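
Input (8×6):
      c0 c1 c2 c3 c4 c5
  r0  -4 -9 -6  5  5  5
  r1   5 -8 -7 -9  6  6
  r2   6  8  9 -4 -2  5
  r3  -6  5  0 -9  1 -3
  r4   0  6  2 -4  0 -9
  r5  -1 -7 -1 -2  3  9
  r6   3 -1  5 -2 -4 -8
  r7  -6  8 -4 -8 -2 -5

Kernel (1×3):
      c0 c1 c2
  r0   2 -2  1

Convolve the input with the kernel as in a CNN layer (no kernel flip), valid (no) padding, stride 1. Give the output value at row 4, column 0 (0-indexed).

-10

The receptive field on the input at this output position is [0 6 2]. Elementwise product with the kernel and sum: 0·2 + 6·-2 + 2·1.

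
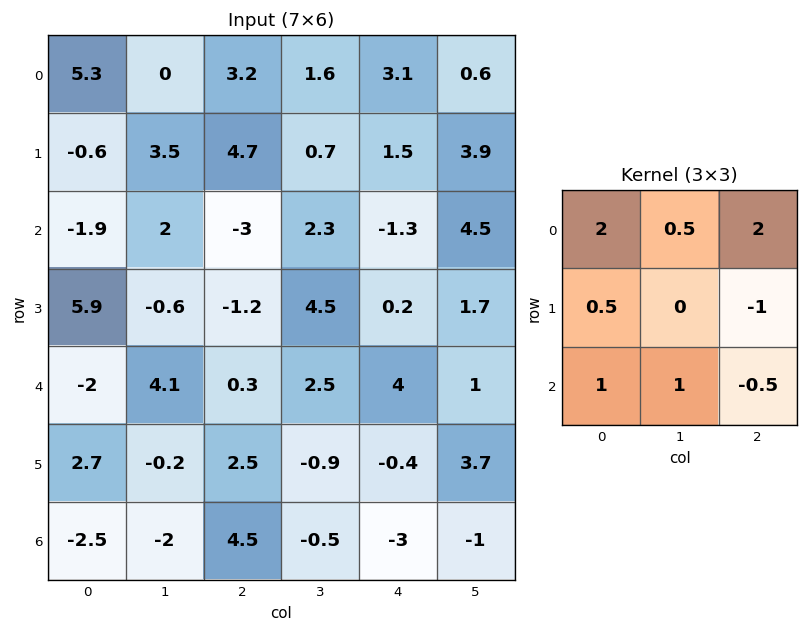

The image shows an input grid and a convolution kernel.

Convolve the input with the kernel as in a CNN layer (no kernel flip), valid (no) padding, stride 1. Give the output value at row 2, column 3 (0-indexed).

19.5

The receptive field on the input at this output position is [2.3 -1.3 4.5 / 4.5 0.2 1.7 / 2.5 4 1]. Elementwise product with the kernel and sum: 2.3·2 + -1.3·0.5 + 4.5·2 + 4.5·0.5 + 1.7·-1 + 2.5·1 + 4·1 + 1·-0.5.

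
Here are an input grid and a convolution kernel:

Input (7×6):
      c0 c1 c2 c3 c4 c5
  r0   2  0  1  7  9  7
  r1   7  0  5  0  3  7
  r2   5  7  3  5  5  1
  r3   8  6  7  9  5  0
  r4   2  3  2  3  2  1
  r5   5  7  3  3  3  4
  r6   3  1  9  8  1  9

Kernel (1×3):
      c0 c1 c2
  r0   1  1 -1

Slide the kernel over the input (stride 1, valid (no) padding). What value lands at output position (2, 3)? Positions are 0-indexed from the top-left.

The receptive field on the input at this output position is [5 5 1]. Elementwise product with the kernel and sum: 5·1 + 5·1 + 1·-1.

9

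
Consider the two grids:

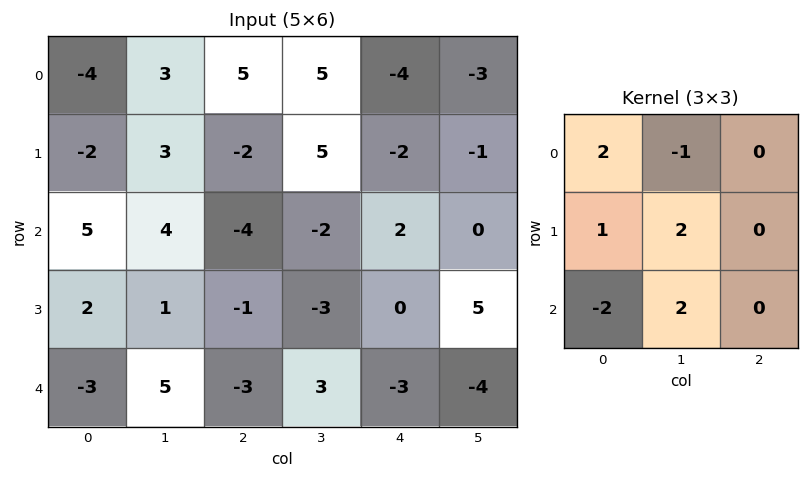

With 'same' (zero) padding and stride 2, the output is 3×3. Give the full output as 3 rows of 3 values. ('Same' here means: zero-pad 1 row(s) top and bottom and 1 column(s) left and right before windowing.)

Output[0,0]: The receptive field on the zero-padded input at this output position is [0 0 0 / 0 -4 3 / 0 -2 3]. Elementwise product with the kernel and sum: 0·2 + 0·-1 + 0·1 + -4·2 + 0·-2 + -2·2.

-12 3 -17
16 0 20
-8 2 -9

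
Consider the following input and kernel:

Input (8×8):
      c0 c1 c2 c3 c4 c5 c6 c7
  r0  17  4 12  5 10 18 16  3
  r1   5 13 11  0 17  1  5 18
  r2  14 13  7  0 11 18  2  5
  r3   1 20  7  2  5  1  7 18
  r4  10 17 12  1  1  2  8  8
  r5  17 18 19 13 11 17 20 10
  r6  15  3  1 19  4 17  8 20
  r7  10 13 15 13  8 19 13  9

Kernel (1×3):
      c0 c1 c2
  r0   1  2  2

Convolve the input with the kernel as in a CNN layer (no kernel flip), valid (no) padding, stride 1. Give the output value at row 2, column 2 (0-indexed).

29

The receptive field on the input at this output position is [7 0 11]. Elementwise product with the kernel and sum: 7·1 + 0·2 + 11·2.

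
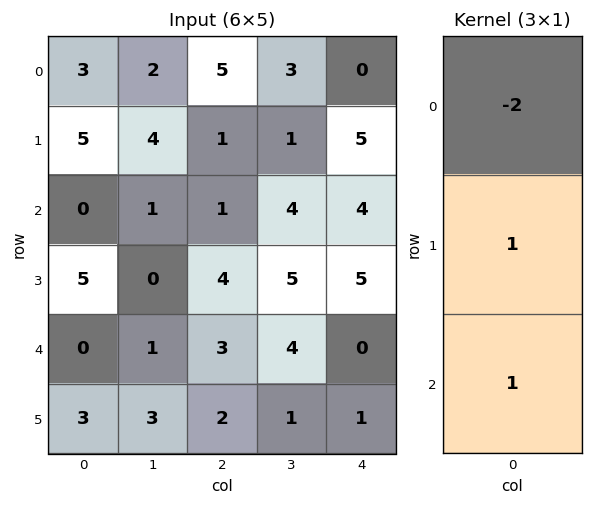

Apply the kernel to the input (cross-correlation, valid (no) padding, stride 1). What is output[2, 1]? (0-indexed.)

The receptive field on the input at this output position is [1 / 0 / 1]. Elementwise product with the kernel and sum: 1·-2 + 0·1 + 1·1.

-1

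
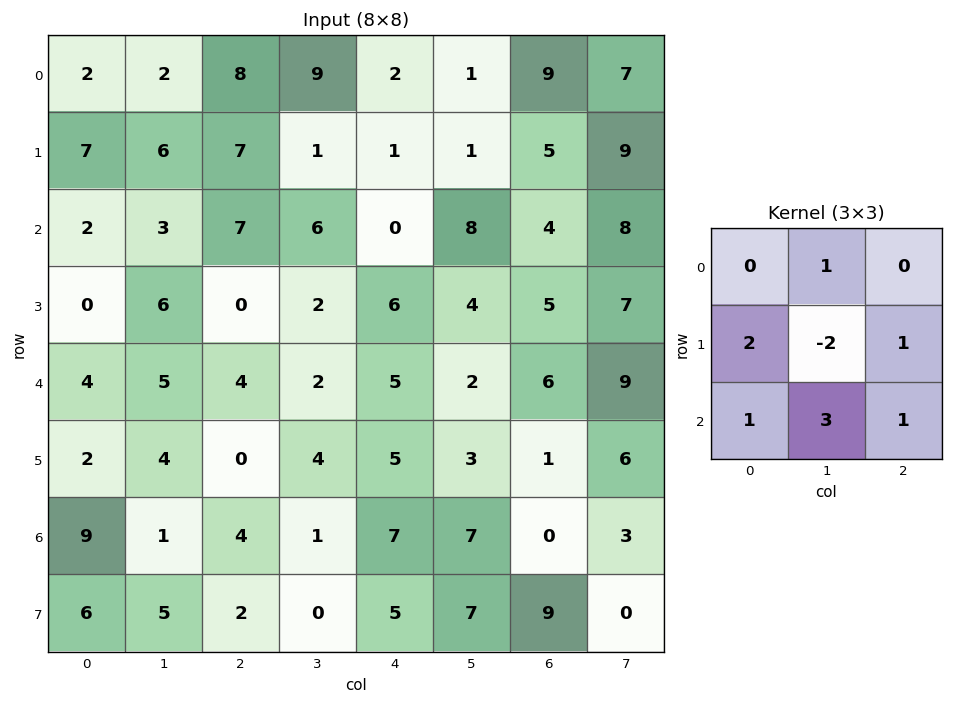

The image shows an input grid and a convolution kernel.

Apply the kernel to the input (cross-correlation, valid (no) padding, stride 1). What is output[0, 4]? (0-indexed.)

34

The receptive field on the input at this output position is [2 1 9 / 1 1 5 / 0 8 4]. Elementwise product with the kernel and sum: 1·1 + 1·2 + 1·-2 + 5·1 + 0·1 + 8·3 + 4·1.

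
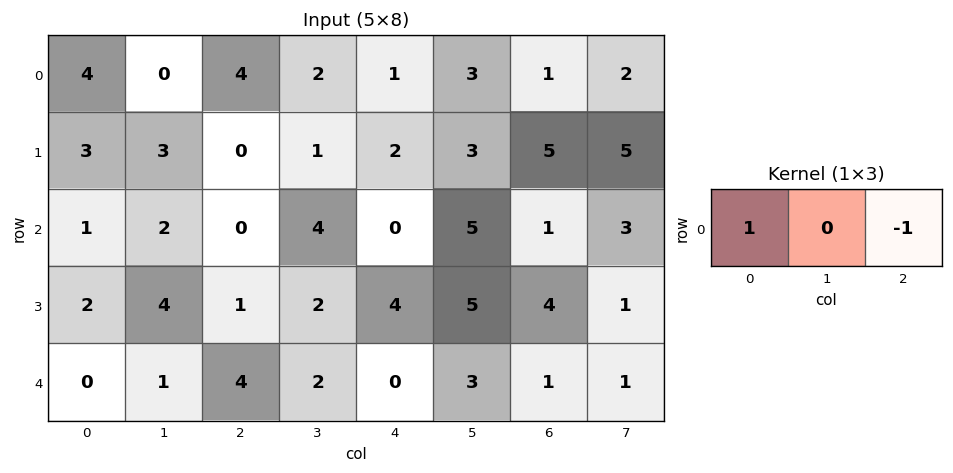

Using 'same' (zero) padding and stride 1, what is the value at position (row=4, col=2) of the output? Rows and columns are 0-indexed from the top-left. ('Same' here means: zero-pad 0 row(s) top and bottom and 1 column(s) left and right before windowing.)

-1

The receptive field on the zero-padded input at this output position is [1 4 2]. Elementwise product with the kernel and sum: 1·1 + 2·-1.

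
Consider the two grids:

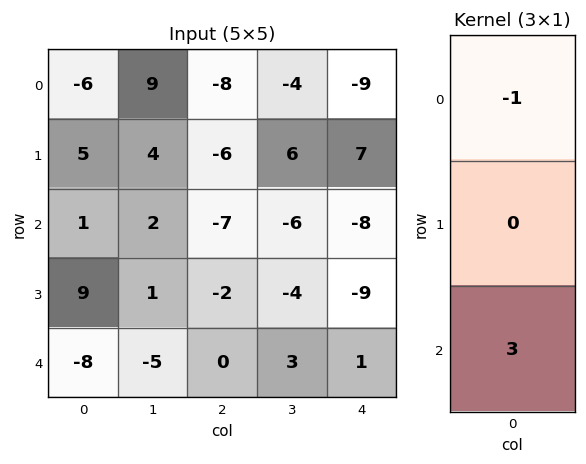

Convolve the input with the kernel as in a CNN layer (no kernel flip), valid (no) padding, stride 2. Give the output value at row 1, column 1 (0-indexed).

The receptive field on the input at this output position is [-7 / -2 / 0]. Elementwise product with the kernel and sum: -7·-1 + 0·3.

7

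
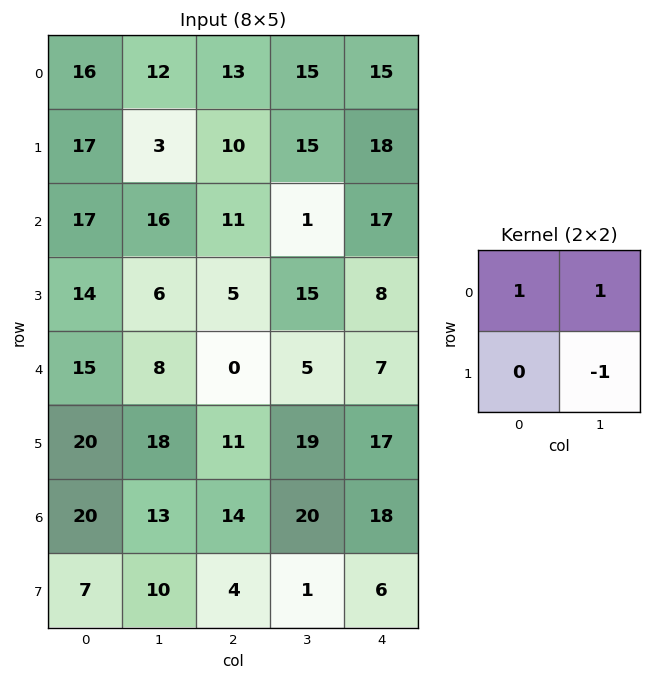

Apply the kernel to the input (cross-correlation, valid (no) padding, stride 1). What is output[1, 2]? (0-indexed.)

24

The receptive field on the input at this output position is [10 15 / 11 1]. Elementwise product with the kernel and sum: 10·1 + 15·1 + 1·-1.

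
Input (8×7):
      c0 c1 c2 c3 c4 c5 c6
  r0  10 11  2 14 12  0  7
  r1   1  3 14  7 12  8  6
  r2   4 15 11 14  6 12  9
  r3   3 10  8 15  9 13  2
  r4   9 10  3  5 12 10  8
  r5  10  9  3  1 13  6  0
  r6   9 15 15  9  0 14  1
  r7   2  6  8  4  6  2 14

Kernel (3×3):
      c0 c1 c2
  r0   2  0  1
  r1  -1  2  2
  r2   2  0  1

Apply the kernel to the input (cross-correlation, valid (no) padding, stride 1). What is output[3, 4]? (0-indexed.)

70

The receptive field on the input at this output position is [9 13 2 / 12 10 8 / 13 6 0]. Elementwise product with the kernel and sum: 9·2 + 2·1 + 12·-1 + 10·2 + 8·2 + 13·2 + 0·1.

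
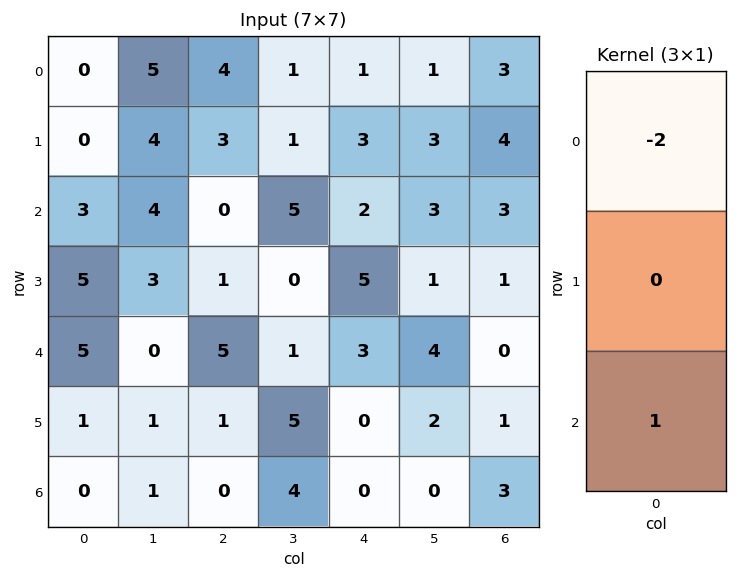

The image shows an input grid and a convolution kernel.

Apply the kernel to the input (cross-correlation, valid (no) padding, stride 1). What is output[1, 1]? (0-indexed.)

-5

The receptive field on the input at this output position is [4 / 4 / 3]. Elementwise product with the kernel and sum: 4·-2 + 3·1.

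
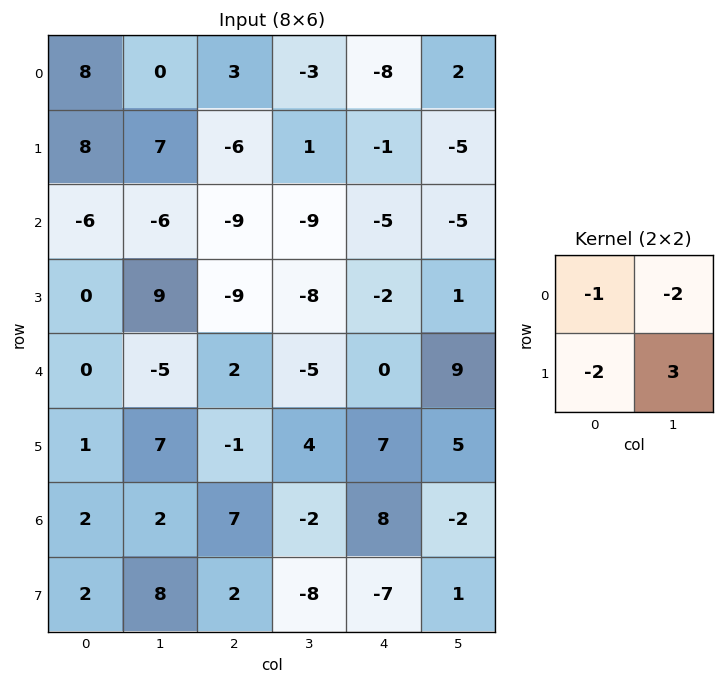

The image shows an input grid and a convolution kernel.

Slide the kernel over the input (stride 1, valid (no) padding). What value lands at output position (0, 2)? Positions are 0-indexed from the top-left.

The receptive field on the input at this output position is [3 -3 / -6 1]. Elementwise product with the kernel and sum: 3·-1 + -3·-2 + -6·-2 + 1·3.

18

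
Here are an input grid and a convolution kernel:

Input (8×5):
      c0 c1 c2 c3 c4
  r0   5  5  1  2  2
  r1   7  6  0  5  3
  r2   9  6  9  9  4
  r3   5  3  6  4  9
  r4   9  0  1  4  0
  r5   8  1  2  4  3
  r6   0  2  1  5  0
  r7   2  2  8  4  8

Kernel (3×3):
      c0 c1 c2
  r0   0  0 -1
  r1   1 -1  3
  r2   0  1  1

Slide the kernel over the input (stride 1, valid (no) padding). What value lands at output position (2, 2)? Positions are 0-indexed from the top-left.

29

The receptive field on the input at this output position is [9 9 4 / 6 4 9 / 1 4 0]. Elementwise product with the kernel and sum: 4·-1 + 6·1 + 4·-1 + 9·3 + 4·1 + 0·1.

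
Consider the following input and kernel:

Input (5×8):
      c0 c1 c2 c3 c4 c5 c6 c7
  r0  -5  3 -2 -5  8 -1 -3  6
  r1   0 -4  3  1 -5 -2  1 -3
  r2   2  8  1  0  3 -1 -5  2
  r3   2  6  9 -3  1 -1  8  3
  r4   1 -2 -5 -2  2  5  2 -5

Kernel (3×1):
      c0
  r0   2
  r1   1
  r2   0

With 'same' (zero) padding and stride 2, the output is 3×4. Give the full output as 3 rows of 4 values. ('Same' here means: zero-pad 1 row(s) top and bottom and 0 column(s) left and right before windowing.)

-5 -2 8 -3
2 7 -7 -3
5 13 4 18

Output[0,0]: The receptive field on the zero-padded input at this output position is [0 / -5 / 0]. Elementwise product with the kernel and sum: 0·2 + -5·1.
Output[0,1]: The receptive field on the zero-padded input at this output position is [0 / -2 / 3]. Elementwise product with the kernel and sum: 0·2 + -2·1.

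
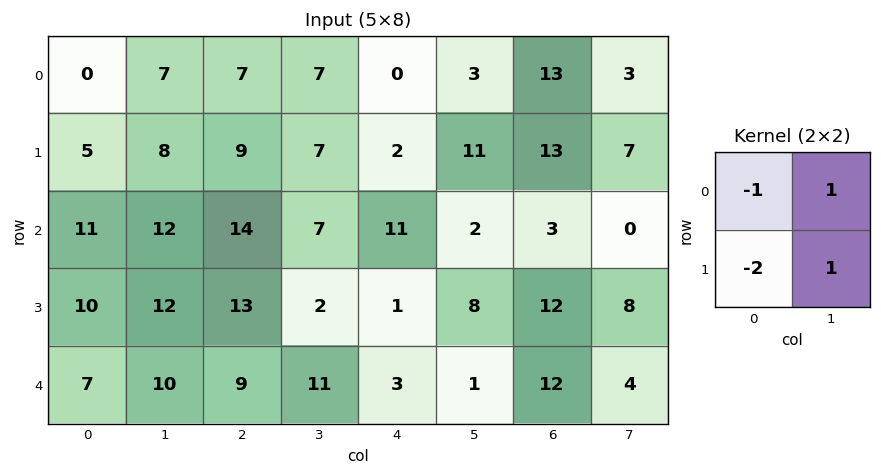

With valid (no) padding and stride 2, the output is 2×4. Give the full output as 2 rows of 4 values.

5 -11 10 -29
-7 -31 -3 -19

Output[0,0]: The receptive field on the input at this output position is [0 7 / 5 8]. Elementwise product with the kernel and sum: 0·-1 + 7·1 + 5·-2 + 8·1.
Output[0,1]: The receptive field on the input at this output position is [7 7 / 9 7]. Elementwise product with the kernel and sum: 7·-1 + 7·1 + 9·-2 + 7·1.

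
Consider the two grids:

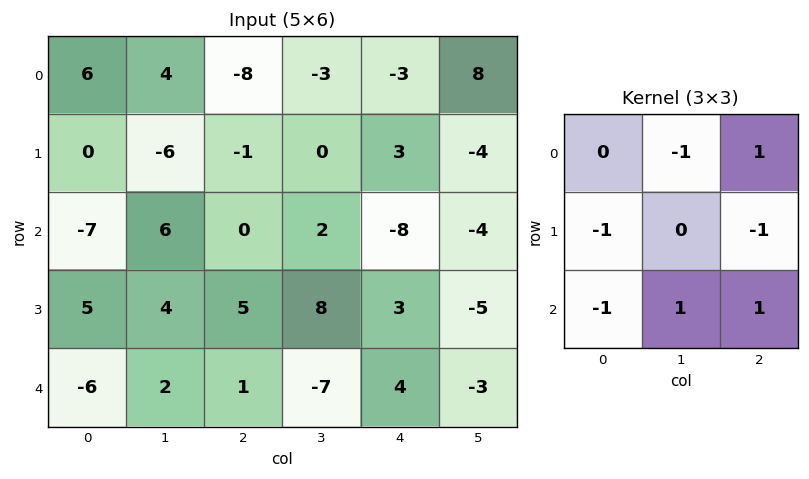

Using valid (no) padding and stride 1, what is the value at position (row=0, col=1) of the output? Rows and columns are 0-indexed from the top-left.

The receptive field on the input at this output position is [4 -8 -3 / -6 -1 0 / 6 0 2]. Elementwise product with the kernel and sum: -8·-1 + -3·1 + -6·-1 + 0·-1 + 6·-1 + 0·1 + 2·1.

7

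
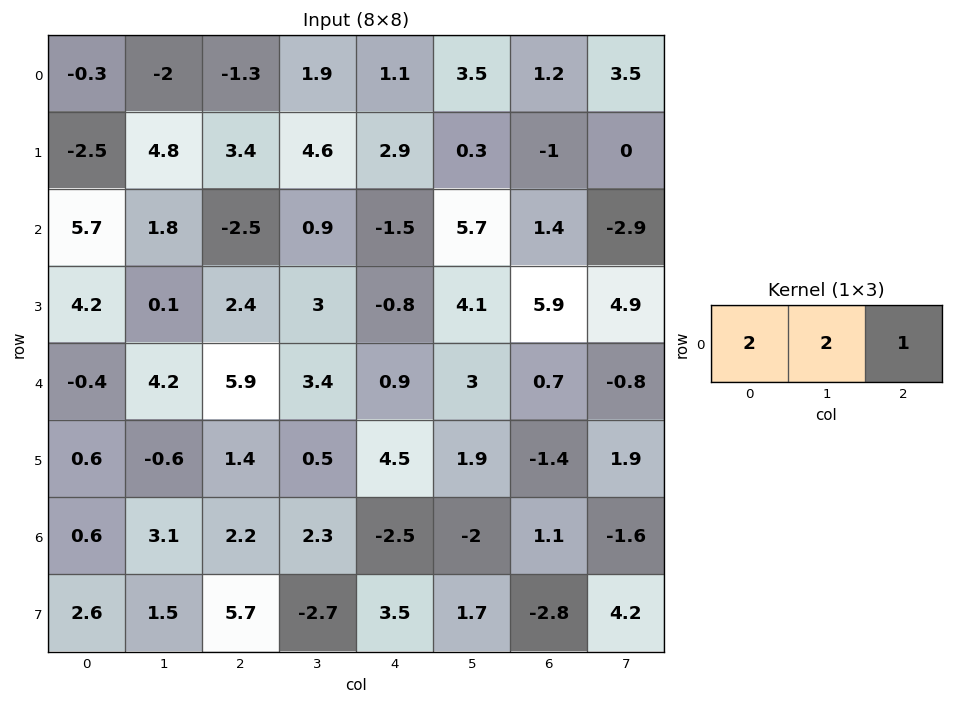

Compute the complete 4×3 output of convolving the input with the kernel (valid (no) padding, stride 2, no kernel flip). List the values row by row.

Output[0,0]: The receptive field on the input at this output position is [-0.3 -2 -1.3]. Elementwise product with the kernel and sum: -0.3·2 + -2·2 + -1.3·1.

-5.9 2.3 10.4
12.5 -4.7 9.8
13.5 19.5 8.5
9.6 6.5 -7.9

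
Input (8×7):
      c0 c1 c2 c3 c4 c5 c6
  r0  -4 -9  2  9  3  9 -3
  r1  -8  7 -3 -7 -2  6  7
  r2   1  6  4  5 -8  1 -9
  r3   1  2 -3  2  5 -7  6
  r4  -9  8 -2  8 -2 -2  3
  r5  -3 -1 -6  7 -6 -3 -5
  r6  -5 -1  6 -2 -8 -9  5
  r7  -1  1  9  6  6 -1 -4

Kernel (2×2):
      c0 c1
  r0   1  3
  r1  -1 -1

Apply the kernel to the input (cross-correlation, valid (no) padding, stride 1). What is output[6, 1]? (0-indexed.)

The receptive field on the input at this output position is [-1 6 / 1 9]. Elementwise product with the kernel and sum: -1·1 + 6·3 + 1·-1 + 9·-1.

7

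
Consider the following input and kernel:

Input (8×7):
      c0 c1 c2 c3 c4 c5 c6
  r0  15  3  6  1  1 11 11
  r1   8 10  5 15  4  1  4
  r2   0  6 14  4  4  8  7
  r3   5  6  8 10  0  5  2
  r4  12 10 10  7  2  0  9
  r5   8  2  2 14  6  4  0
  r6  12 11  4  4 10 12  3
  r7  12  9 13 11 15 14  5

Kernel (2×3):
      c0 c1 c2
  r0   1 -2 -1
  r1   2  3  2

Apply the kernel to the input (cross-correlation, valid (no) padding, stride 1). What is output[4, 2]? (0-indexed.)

The receptive field on the input at this output position is [10 7 2 / 2 14 6]. Elementwise product with the kernel and sum: 10·1 + 7·-2 + 2·-1 + 2·2 + 14·3 + 6·2.

52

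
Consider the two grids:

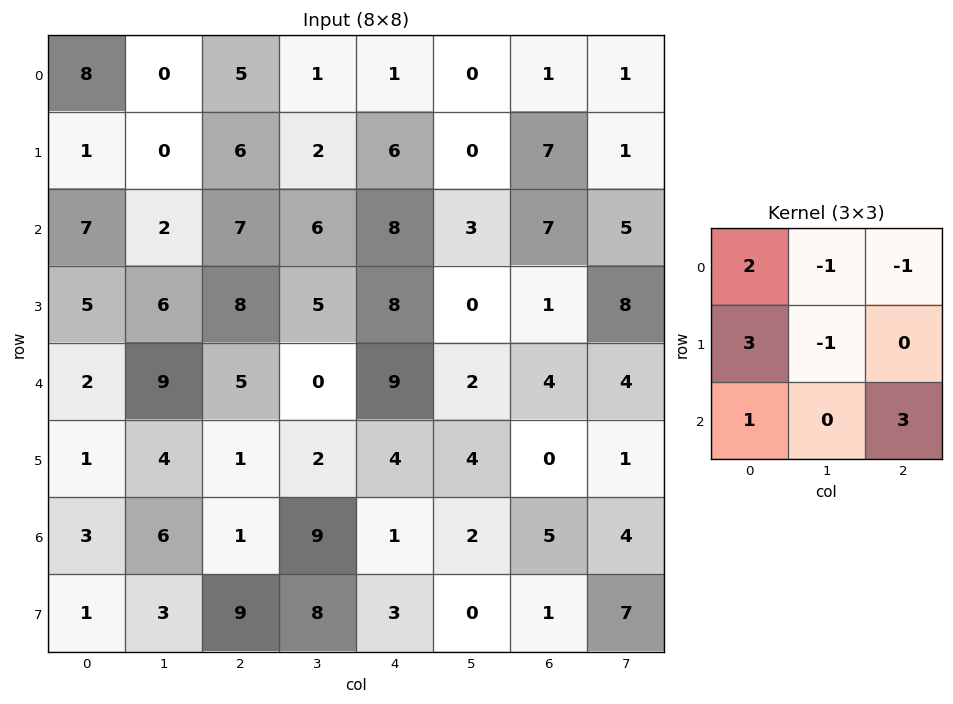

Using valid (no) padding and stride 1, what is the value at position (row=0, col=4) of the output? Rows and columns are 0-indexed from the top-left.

The receptive field on the input at this output position is [1 0 1 / 6 0 7 / 8 3 7]. Elementwise product with the kernel and sum: 1·2 + 0·-1 + 1·-1 + 6·3 + 0·-1 + 8·1 + 7·3.

48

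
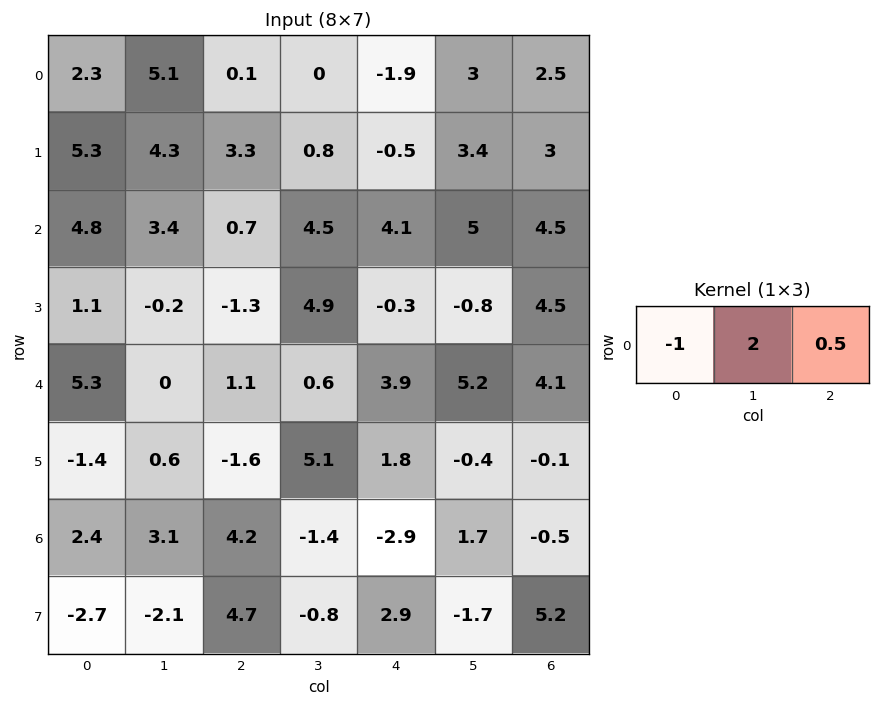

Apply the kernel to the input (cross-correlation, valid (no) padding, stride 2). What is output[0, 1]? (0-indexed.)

-1.05

The receptive field on the input at this output position is [0.1 0 -1.9]. Elementwise product with the kernel and sum: 0.1·-1 + 0·2 + -1.9·0.5.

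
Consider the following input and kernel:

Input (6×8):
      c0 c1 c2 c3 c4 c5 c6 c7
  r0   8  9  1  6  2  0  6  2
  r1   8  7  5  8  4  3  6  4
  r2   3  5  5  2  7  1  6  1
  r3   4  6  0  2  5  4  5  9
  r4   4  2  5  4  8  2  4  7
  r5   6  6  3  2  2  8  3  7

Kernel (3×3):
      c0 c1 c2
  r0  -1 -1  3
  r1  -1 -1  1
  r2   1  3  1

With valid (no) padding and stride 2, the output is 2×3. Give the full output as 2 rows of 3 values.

-1 8 31
12 42 24

Output[0,0]: The receptive field on the input at this output position is [8 9 1 / 8 7 5 / 3 5 5]. Elementwise product with the kernel and sum: 8·-1 + 9·-1 + 1·3 + 8·-1 + 7·-1 + 5·1 + 3·1 + 5·3 + 5·1.
Output[0,1]: The receptive field on the input at this output position is [1 6 2 / 5 8 4 / 5 2 7]. Elementwise product with the kernel and sum: 1·-1 + 6·-1 + 2·3 + 5·-1 + 8·-1 + 4·1 + 5·1 + 2·3 + 7·1.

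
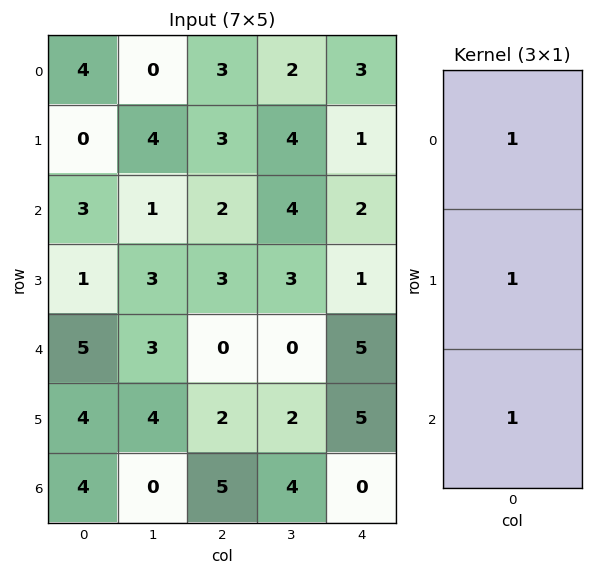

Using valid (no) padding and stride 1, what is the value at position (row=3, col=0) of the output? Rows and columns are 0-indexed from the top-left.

The receptive field on the input at this output position is [1 / 5 / 4]. Elementwise product with the kernel and sum: 1·1 + 5·1 + 4·1.

10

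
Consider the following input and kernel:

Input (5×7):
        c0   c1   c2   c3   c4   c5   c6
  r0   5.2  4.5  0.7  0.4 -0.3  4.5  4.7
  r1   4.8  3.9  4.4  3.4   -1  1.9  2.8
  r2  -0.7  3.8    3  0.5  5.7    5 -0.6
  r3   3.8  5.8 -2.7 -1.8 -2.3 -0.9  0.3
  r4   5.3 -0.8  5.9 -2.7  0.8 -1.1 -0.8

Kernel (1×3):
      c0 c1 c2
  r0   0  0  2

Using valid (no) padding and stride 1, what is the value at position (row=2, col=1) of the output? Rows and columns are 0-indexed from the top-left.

1

The receptive field on the input at this output position is [3.8 3 0.5]. Elementwise product with the kernel and sum: 0.5·2.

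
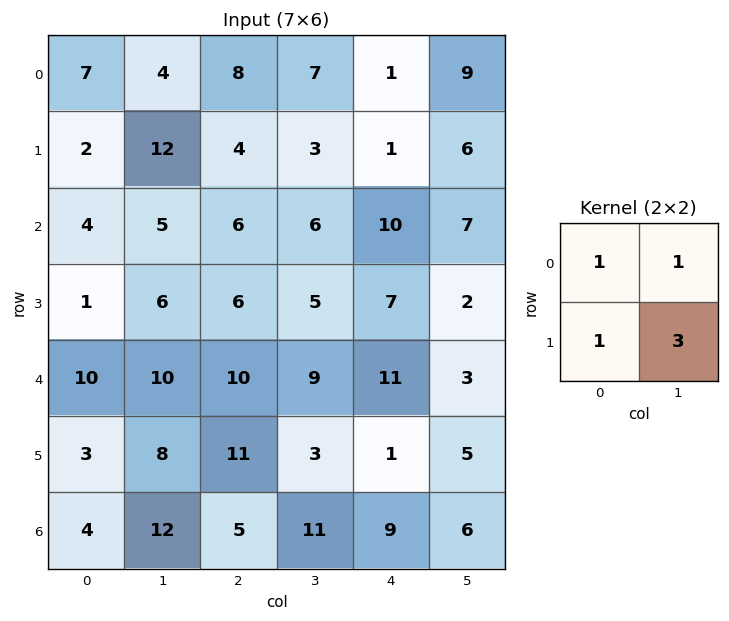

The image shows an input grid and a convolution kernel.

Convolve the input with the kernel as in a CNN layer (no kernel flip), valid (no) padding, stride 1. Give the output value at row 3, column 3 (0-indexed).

54

The receptive field on the input at this output position is [5 7 / 9 11]. Elementwise product with the kernel and sum: 5·1 + 7·1 + 9·1 + 11·3.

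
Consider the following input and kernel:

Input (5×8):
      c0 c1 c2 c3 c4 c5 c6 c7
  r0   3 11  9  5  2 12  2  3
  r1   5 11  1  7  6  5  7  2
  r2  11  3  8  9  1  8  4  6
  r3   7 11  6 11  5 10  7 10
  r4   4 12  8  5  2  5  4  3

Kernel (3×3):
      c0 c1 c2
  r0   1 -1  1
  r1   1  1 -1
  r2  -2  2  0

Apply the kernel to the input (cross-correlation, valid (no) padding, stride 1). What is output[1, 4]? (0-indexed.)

23

The receptive field on the input at this output position is [6 5 7 / 1 8 4 / 5 10 7]. Elementwise product with the kernel and sum: 6·1 + 5·-1 + 7·1 + 1·1 + 8·1 + 4·-1 + 5·-2 + 10·2.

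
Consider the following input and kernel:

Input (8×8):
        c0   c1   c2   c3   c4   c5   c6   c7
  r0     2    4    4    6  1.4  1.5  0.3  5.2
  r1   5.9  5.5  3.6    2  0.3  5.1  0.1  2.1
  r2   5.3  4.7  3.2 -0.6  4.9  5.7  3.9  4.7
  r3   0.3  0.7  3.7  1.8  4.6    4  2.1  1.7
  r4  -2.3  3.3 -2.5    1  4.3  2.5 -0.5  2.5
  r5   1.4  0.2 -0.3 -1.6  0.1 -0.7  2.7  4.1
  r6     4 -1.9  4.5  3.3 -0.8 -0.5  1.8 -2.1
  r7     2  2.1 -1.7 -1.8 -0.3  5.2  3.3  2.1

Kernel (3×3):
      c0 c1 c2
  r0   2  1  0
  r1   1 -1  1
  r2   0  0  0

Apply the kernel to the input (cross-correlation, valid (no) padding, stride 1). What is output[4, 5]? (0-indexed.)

5.2

The receptive field on the input at this output position is [2.5 -0.5 2.5 / -0.7 2.7 4.1 / -0.5 1.8 -2.1]. Elementwise product with the kernel and sum: 2.5·2 + -0.5·1 + -0.7·1 + 2.7·-1 + 4.1·1.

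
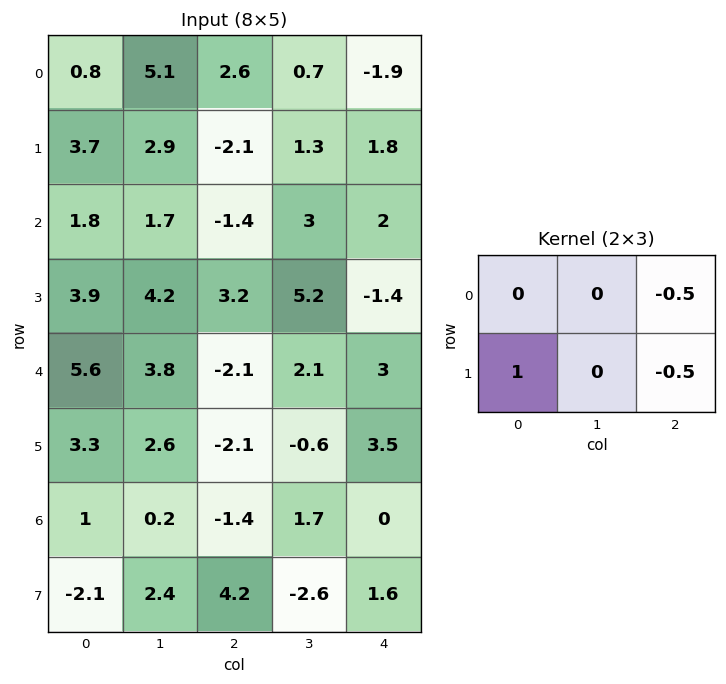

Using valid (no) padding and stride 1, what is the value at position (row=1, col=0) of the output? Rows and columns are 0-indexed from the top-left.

3.55

The receptive field on the input at this output position is [3.7 2.9 -2.1 / 1.8 1.7 -1.4]. Elementwise product with the kernel and sum: -2.1·-0.5 + 1.8·1 + -1.4·-0.5.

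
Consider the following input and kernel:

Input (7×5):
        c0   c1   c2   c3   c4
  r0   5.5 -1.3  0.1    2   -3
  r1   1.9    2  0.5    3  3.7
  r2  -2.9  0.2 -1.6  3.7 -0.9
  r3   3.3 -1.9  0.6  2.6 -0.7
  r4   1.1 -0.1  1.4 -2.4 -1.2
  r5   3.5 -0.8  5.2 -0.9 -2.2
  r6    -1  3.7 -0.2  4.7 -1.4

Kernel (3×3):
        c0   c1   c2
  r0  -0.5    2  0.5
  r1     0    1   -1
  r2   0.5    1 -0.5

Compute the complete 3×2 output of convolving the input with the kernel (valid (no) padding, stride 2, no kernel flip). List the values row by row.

Output[0,0]: The receptive field on the input at this output position is [5.5 -1.3 0.1 / 1.9 2 0.5 / -2.9 0.2 -1.6]. Elementwise product with the kernel and sum: 5.5·-0.5 + -1.3·2 + 0.1·0.5 + 2·1 + 0.5·-1 + -2.9·0.5 + 0.2·1 + -1.6·-0.5.

-4.25 5.1
-1.7 9.95
-2.75 0.5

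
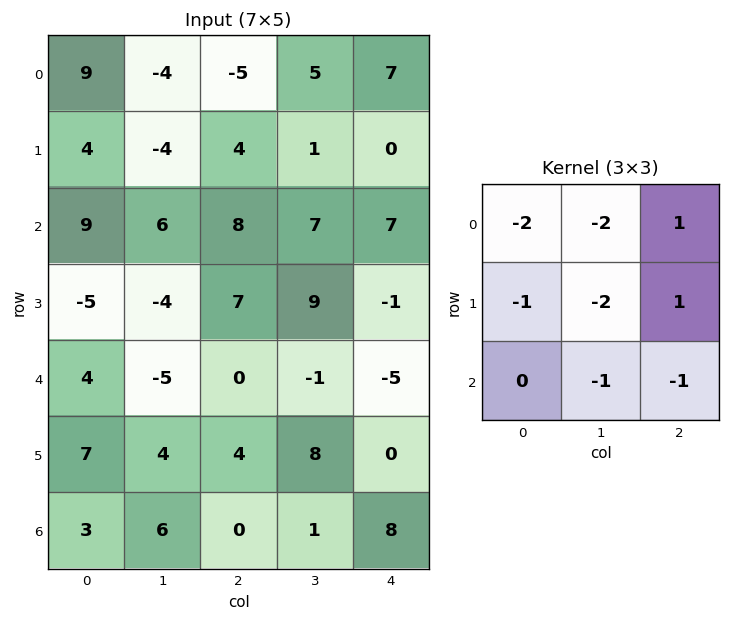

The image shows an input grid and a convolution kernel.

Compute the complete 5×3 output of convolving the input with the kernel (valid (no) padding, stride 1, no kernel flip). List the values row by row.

-21 5 -13
-12 -30 -33
3 -21 -43
23 -5 -44
-15 4 -32

Output[0,0]: The receptive field on the input at this output position is [9 -4 -5 / 4 -4 4 / 9 6 8]. Elementwise product with the kernel and sum: 9·-2 + -4·-2 + -5·1 + 4·-1 + -4·-2 + 4·1 + 6·-1 + 8·-1.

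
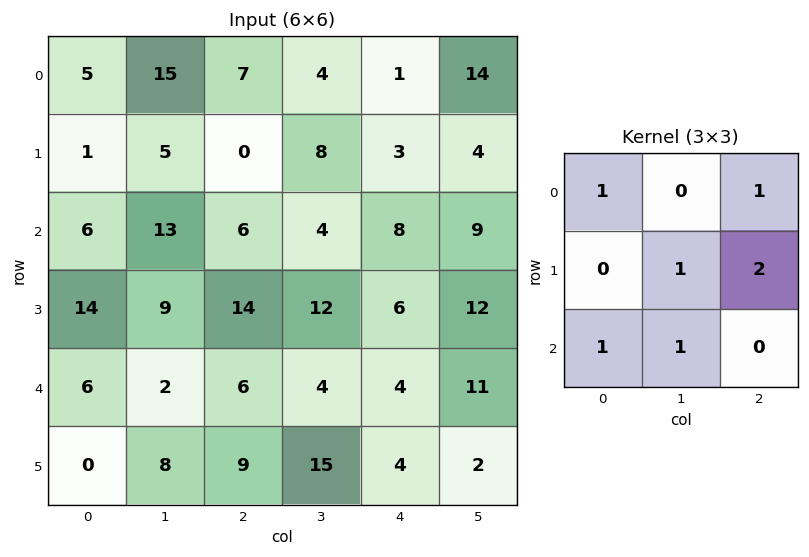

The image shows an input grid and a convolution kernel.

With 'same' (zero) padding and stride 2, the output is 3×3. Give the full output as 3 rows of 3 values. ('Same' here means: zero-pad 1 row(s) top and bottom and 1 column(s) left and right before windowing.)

36 20 40
51 50 56
19 52 69

Output[0,0]: The receptive field on the zero-padded input at this output position is [0 0 0 / 0 5 15 / 0 1 5]. Elementwise product with the kernel and sum: 0·1 + 0·1 + 5·1 + 15·2 + 0·1 + 1·1.
Output[0,1]: The receptive field on the zero-padded input at this output position is [0 0 0 / 15 7 4 / 5 0 8]. Elementwise product with the kernel and sum: 0·1 + 0·1 + 7·1 + 4·2 + 5·1 + 0·1.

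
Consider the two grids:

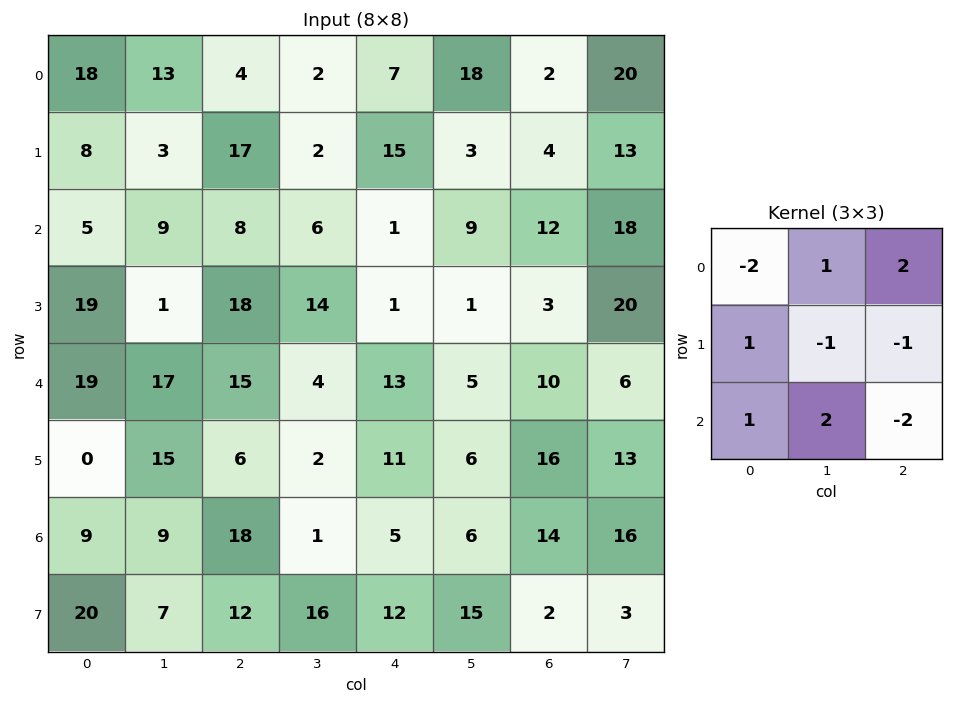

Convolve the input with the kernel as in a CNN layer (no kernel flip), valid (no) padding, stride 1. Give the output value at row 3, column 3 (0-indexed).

-27

The receptive field on the input at this output position is [14 1 1 / 4 13 5 / 2 11 6]. Elementwise product with the kernel and sum: 14·-2 + 1·1 + 1·2 + 4·1 + 13·-1 + 5·-1 + 2·1 + 11·2 + 6·-2.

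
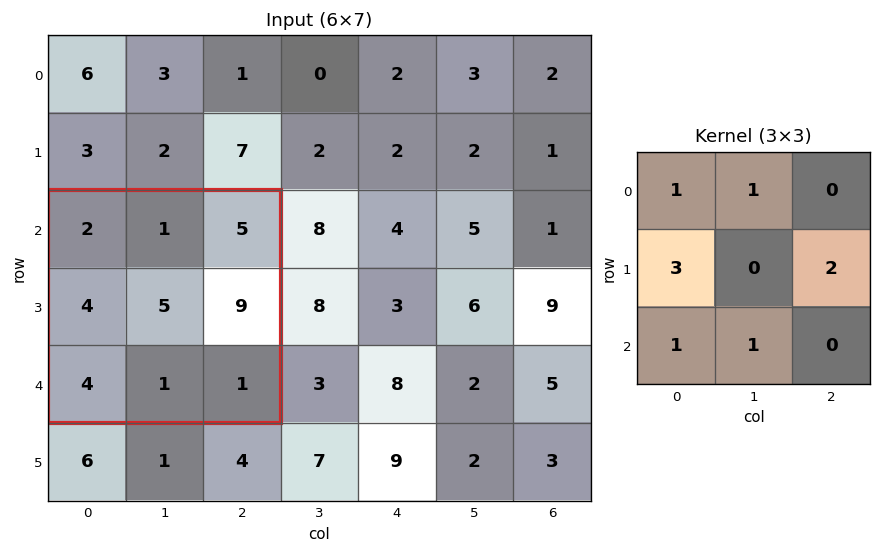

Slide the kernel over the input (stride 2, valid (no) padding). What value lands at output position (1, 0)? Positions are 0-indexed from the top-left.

The receptive field on the input at this output position is [2 1 5 / 4 5 9 / 4 1 1]. Elementwise product with the kernel and sum: 2·1 + 1·1 + 4·3 + 9·2 + 4·1 + 1·1.

38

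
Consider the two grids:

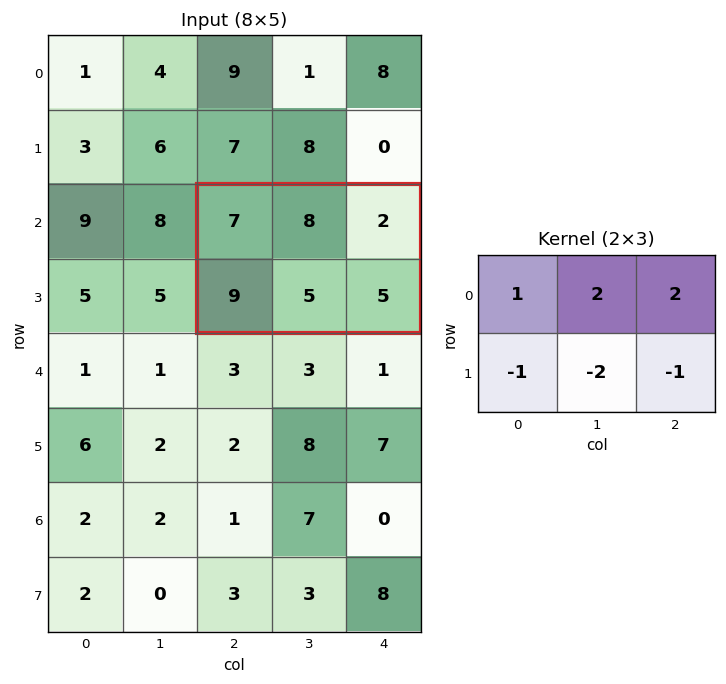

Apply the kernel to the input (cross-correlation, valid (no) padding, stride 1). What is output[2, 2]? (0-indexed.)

The receptive field on the input at this output position is [7 8 2 / 9 5 5]. Elementwise product with the kernel and sum: 7·1 + 8·2 + 2·2 + 9·-1 + 5·-2 + 5·-1.

3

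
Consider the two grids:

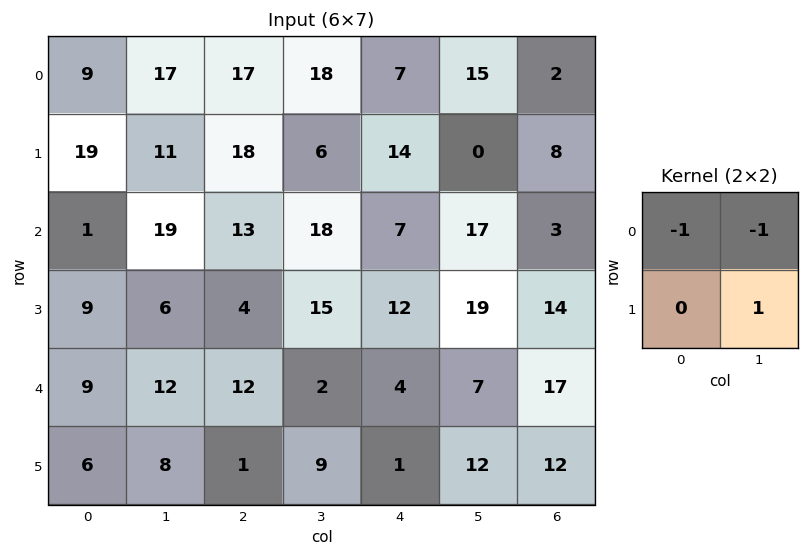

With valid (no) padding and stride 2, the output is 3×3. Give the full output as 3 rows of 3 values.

Output[0,0]: The receptive field on the input at this output position is [9 17 / 19 11]. Elementwise product with the kernel and sum: 9·-1 + 17·-1 + 11·1.

-15 -29 -22
-14 -16 -5
-13 -5 1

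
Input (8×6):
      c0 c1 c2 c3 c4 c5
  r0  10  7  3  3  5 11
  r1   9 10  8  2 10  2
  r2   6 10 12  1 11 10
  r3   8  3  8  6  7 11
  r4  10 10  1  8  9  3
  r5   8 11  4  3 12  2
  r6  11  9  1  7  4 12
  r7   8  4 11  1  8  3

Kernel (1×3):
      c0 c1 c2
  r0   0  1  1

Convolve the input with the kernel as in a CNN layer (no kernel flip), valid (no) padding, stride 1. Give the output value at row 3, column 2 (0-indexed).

13

The receptive field on the input at this output position is [8 6 7]. Elementwise product with the kernel and sum: 6·1 + 7·1.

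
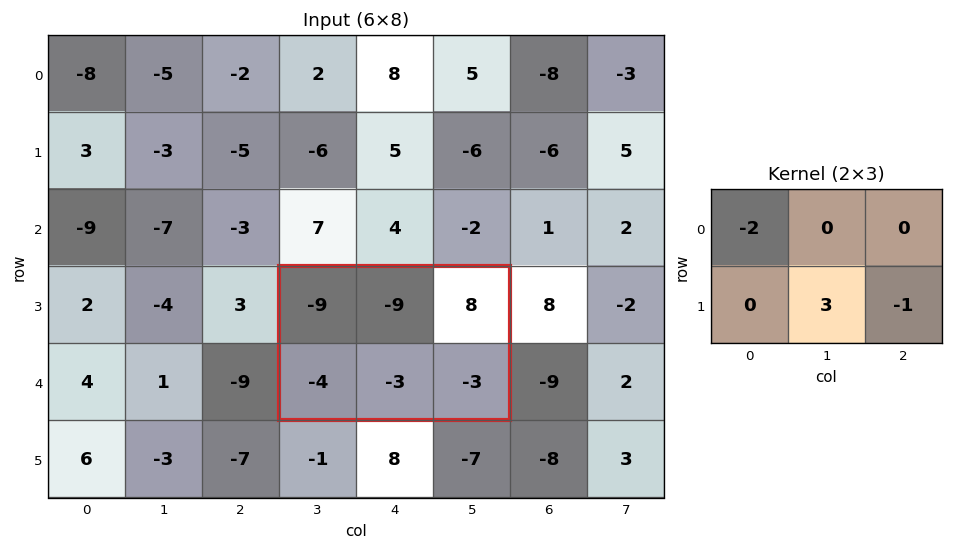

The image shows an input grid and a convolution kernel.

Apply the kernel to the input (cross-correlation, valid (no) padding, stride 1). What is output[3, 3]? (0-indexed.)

The receptive field on the input at this output position is [-9 -9 8 / -4 -3 -3]. Elementwise product with the kernel and sum: -9·-2 + -3·3 + -3·-1.

12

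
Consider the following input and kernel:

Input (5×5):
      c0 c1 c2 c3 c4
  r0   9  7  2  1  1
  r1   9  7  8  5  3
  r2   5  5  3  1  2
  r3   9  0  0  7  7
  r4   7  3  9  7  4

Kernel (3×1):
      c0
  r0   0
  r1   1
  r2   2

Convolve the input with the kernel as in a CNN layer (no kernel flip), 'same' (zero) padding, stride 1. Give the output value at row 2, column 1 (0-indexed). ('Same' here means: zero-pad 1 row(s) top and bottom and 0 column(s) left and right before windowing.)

The receptive field on the zero-padded input at this output position is [7 / 5 / 0]. Elementwise product with the kernel and sum: 5·1 + 0·2.

5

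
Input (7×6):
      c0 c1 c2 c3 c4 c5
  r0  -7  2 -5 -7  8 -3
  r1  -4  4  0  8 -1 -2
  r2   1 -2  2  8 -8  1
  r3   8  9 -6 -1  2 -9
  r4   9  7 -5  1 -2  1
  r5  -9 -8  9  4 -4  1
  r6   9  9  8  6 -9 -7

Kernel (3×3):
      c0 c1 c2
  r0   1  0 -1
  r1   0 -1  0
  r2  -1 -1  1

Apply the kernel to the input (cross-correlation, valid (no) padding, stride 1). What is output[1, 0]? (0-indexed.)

-25

The receptive field on the input at this output position is [-4 4 0 / 1 -2 2 / 8 9 -6]. Elementwise product with the kernel and sum: -4·1 + 0·-1 + -2·-1 + 8·-1 + 9·-1 + -6·1.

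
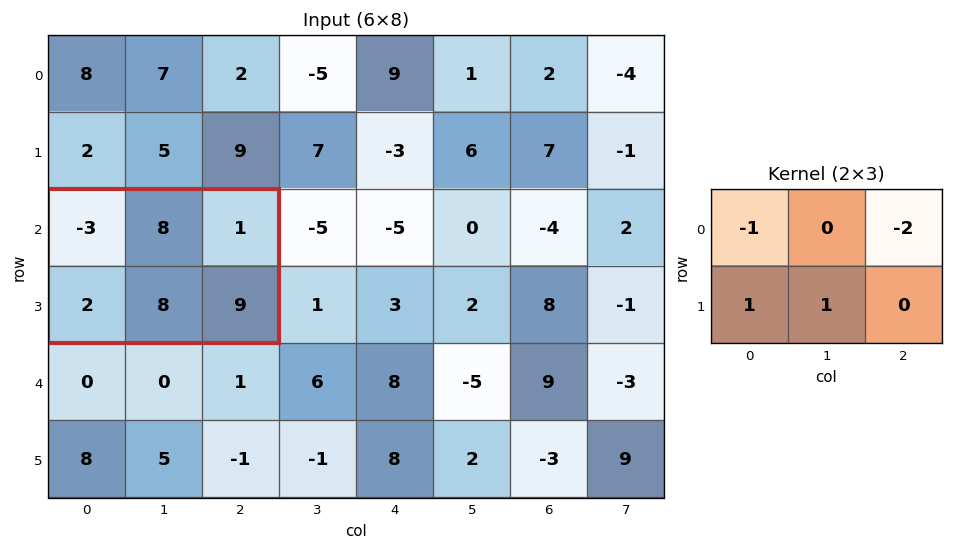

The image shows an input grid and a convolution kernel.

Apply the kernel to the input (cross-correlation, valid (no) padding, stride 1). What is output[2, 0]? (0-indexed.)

11

The receptive field on the input at this output position is [-3 8 1 / 2 8 9]. Elementwise product with the kernel and sum: -3·-1 + 1·-2 + 2·1 + 8·1.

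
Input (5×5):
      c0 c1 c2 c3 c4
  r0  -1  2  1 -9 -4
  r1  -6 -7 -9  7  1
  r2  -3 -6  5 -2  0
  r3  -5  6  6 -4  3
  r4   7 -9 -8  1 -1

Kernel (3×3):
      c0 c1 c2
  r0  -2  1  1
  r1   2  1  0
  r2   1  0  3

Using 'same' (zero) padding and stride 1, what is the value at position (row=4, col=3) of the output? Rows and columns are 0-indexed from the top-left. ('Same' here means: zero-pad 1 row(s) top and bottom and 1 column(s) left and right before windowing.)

-28

The receptive field on the zero-padded input at this output position is [6 -4 3 / -8 1 -1 / 0 0 0]. Elementwise product with the kernel and sum: 6·-2 + -4·1 + 3·1 + -8·2 + 1·1 + 0·1 + 0·3.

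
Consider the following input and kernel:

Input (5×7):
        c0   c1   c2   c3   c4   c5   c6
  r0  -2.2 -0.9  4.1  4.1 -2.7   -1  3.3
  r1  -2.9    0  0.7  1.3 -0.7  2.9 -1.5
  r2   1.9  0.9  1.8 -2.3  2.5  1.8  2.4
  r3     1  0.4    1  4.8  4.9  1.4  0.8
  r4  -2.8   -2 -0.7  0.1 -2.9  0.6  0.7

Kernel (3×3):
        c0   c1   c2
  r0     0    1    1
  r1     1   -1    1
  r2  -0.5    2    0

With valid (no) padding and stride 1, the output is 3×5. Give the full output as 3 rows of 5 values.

Output[0,0]: The receptive field on the input at this output position is [-2.2 -0.9 4.1 / -2.9 0 0.7 / 1.9 0.9 1.8]. Elementwise product with the kernel and sum: -0.9·1 + 4.1·1 + -2.9·1 + 0·-1 + 0.7·1 + 1.9·-0.5 + 0.9·2.

1.85 11.95 -5.4 7.35 -0.45
3.8 0.6 16.3 6.6 4.85
1.7 3.3 1.85 -0.25 11.15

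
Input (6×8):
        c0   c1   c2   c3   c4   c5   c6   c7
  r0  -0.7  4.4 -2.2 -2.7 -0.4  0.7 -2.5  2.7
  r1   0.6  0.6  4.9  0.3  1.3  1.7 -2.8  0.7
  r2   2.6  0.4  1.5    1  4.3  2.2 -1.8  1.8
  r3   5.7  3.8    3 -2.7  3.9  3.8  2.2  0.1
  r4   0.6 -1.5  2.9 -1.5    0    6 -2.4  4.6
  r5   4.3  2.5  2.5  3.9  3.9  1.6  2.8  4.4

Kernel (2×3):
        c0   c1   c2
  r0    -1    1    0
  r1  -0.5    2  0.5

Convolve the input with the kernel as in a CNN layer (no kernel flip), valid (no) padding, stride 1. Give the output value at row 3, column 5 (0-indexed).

The receptive field on the input at this output position is [3.8 2.2 0.1 / 6 -2.4 4.6]. Elementwise product with the kernel and sum: 3.8·-1 + 2.2·1 + 6·-0.5 + -2.4·2 + 4.6·0.5.

-7.1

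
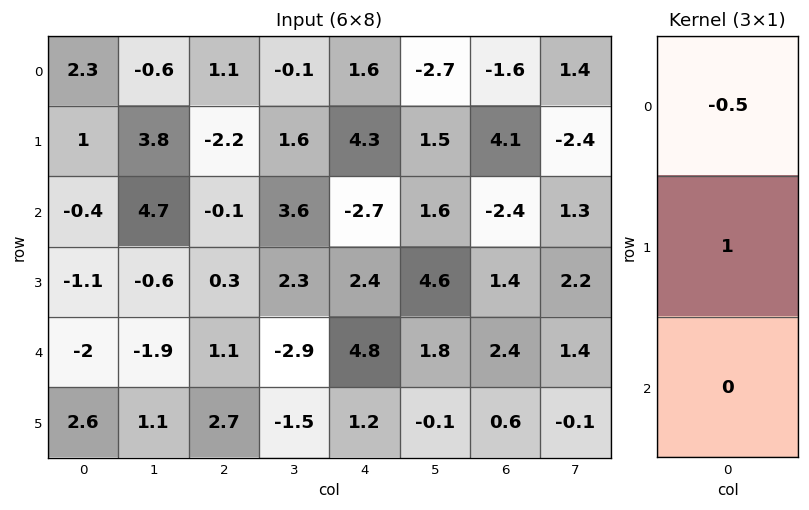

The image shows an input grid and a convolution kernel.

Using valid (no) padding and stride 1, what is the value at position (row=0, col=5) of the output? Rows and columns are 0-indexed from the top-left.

The receptive field on the input at this output position is [-2.7 / 1.5 / 1.6]. Elementwise product with the kernel and sum: -2.7·-0.5 + 1.5·1.

2.85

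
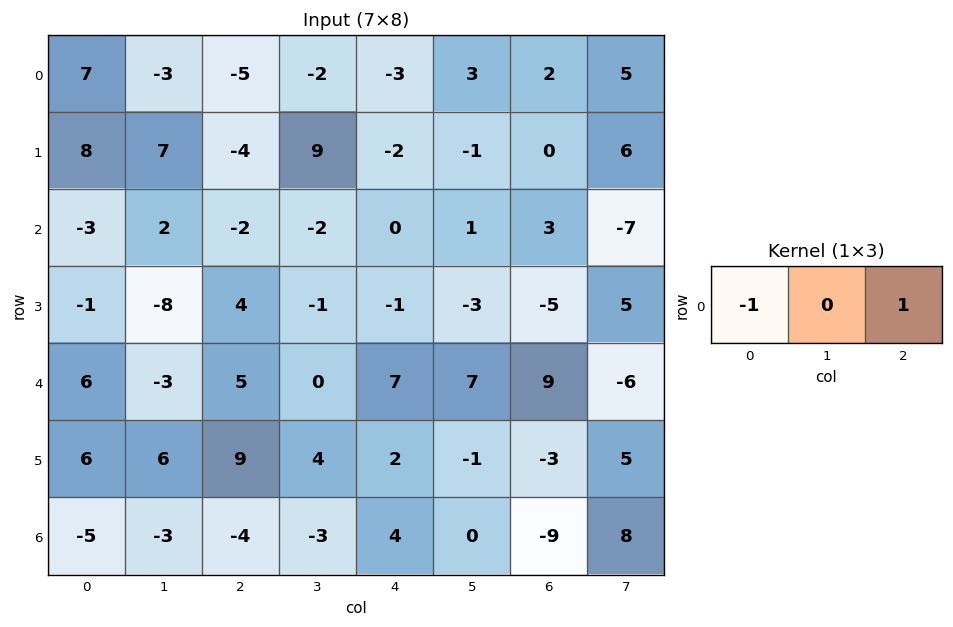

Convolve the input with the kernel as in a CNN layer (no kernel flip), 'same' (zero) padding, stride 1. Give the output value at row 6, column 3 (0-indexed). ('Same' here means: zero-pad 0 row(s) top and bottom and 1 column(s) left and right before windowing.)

8

The receptive field on the zero-padded input at this output position is [-4 -3 4]. Elementwise product with the kernel and sum: -4·-1 + 4·1.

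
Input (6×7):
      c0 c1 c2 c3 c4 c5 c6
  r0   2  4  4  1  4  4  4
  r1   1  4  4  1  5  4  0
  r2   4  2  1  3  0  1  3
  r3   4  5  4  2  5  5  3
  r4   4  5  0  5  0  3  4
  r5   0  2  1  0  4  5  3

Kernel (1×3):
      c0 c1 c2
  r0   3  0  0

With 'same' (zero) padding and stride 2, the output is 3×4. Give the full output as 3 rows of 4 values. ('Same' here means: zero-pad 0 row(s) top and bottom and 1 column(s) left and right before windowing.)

Output[0,0]: The receptive field on the zero-padded input at this output position is [0 2 4]. Elementwise product with the kernel and sum: 0·3.
Output[0,1]: The receptive field on the zero-padded input at this output position is [4 4 1]. Elementwise product with the kernel and sum: 4·3.

0 12 3 12
0 6 9 3
0 15 15 9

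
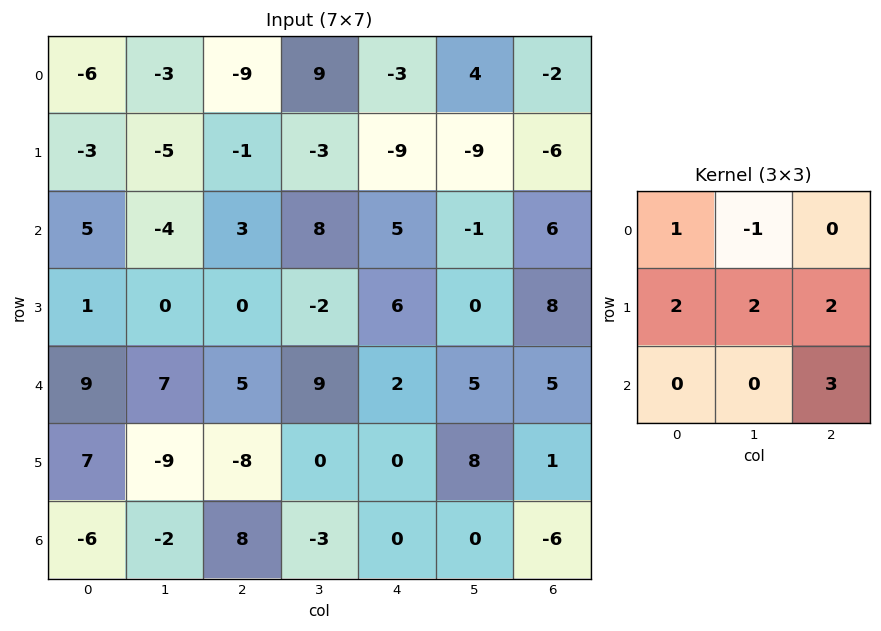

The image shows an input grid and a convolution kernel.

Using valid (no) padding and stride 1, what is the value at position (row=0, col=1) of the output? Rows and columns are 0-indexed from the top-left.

The receptive field on the input at this output position is [-3 -9 9 / -5 -1 -3 / -4 3 8]. Elementwise product with the kernel and sum: -3·1 + -9·-1 + -5·2 + -1·2 + -3·2 + 8·3.

12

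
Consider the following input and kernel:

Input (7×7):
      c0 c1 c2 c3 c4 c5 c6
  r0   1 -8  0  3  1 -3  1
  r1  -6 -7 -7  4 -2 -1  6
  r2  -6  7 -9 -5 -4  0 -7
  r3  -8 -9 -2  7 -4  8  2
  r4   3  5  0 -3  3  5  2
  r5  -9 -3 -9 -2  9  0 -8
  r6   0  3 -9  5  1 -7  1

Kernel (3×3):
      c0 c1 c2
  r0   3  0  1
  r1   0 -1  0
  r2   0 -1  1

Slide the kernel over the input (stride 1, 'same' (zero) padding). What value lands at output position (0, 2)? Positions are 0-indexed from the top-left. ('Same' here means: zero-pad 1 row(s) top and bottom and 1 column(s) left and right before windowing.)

The receptive field on the zero-padded input at this output position is [0 0 0 / -8 0 3 / -7 -7 4]. Elementwise product with the kernel and sum: 0·3 + 0·1 + 0·-1 + -7·-1 + 4·1.

11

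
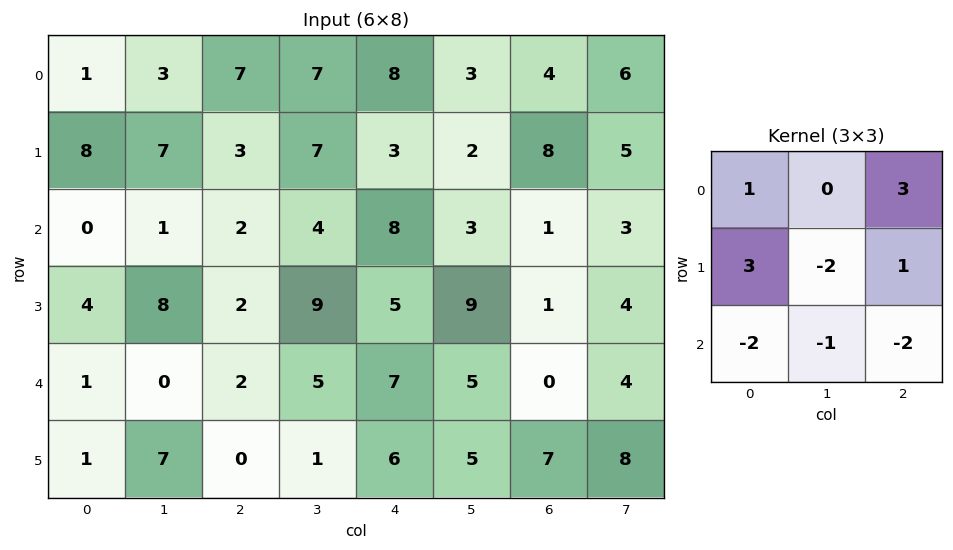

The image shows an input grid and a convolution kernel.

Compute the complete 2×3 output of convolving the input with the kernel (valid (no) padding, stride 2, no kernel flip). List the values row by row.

Output[0,0]: The receptive field on the input at this output position is [1 3 7 / 8 7 3 / 0 1 2]. Elementwise product with the kernel and sum: 1·1 + 7·3 + 8·3 + 7·-2 + 3·1 + 0·-2 + 1·-1 + 2·-2.
Output[0,1]: The receptive field on the input at this output position is [7 7 8 / 3 7 3 / 2 4 8]. Elementwise product with the kernel and sum: 7·1 + 8·3 + 3·3 + 7·-2 + 3·1 + 2·-2 + 4·-1 + 8·-2.

30 5 12
-2 -4 -10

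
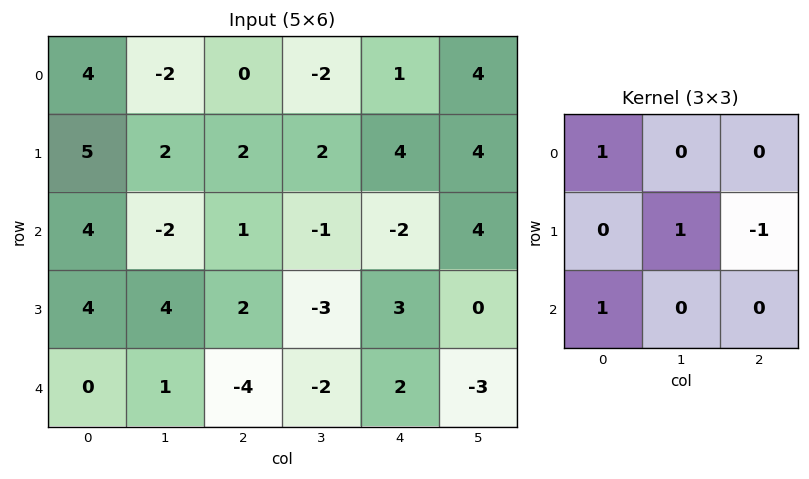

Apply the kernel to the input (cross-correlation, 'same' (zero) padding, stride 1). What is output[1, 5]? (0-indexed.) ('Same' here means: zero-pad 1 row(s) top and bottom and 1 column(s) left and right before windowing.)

The receptive field on the zero-padded input at this output position is [1 4 0 / 4 4 0 / -2 4 0]. Elementwise product with the kernel and sum: 1·1 + 4·1 + 0·-1 + -2·1.

3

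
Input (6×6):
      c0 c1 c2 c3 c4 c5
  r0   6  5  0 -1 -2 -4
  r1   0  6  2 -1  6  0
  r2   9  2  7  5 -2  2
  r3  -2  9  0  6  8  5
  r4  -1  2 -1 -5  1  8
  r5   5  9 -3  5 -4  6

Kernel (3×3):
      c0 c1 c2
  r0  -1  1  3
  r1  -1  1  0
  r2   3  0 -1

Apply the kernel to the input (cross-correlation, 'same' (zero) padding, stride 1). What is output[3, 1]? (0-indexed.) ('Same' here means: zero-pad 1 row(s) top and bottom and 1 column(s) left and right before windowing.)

23

The receptive field on the zero-padded input at this output position is [9 2 7 / -2 9 0 / -1 2 -1]. Elementwise product with the kernel and sum: 9·-1 + 2·1 + 7·3 + -2·-1 + 9·1 + -1·3 + -1·-1.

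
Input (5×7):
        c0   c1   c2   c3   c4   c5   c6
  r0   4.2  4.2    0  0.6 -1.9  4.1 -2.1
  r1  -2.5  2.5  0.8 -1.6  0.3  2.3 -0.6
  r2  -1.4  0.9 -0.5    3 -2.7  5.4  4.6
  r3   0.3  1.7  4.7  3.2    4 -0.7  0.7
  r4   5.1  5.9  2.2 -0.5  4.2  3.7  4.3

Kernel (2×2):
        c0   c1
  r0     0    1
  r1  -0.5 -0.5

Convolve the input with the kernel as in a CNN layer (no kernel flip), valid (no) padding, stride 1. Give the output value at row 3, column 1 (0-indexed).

The receptive field on the input at this output position is [1.7 4.7 / 5.9 2.2]. Elementwise product with the kernel and sum: 4.7·1 + 5.9·-0.5 + 2.2·-0.5.

0.65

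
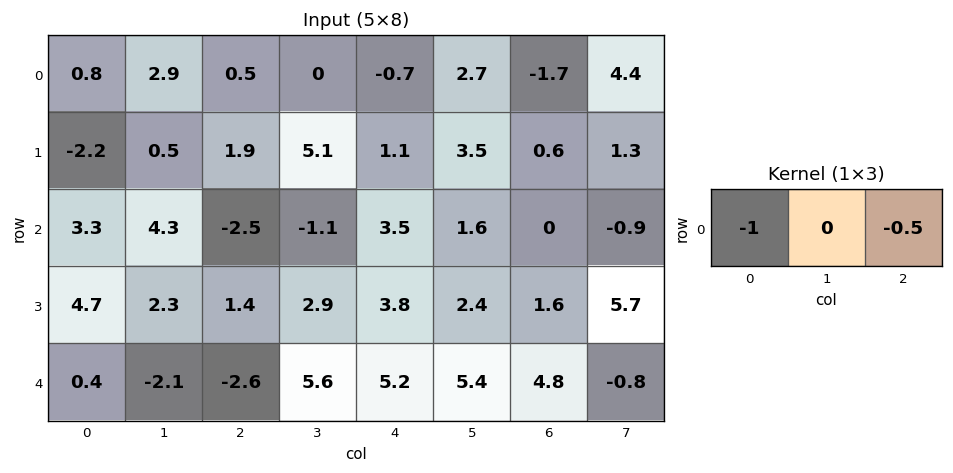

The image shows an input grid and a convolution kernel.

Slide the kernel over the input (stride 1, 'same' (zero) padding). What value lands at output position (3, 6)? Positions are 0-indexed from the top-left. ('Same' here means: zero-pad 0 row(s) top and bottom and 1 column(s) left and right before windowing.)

The receptive field on the zero-padded input at this output position is [2.4 1.6 5.7]. Elementwise product with the kernel and sum: 2.4·-1 + 5.7·-0.5.

-5.25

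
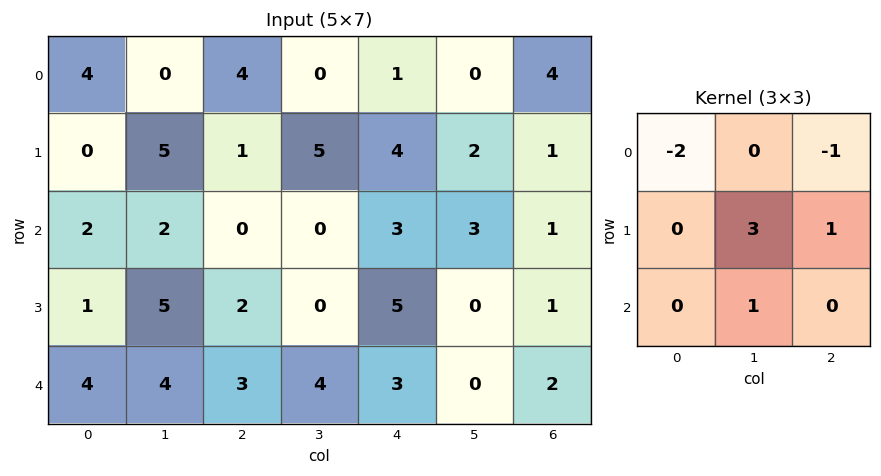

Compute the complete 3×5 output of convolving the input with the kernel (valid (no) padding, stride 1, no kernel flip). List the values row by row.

Output[0,0]: The receptive field on the input at this output position is [4 0 4 / 0 5 1 / 2 2 0]. Elementwise product with the kernel and sum: 4·-2 + 4·-1 + 5·3 + 1·1 + 2·1.
Output[0,1]: The receptive field on the input at this output position is [0 4 0 / 5 1 5 / 2 0 0]. Elementwise product with the kernel and sum: 0·-2 + 0·-1 + 1·3 + 5·1 + 0·1.

6 8 10 17 4
10 -13 -3 5 1
17 5 6 15 -6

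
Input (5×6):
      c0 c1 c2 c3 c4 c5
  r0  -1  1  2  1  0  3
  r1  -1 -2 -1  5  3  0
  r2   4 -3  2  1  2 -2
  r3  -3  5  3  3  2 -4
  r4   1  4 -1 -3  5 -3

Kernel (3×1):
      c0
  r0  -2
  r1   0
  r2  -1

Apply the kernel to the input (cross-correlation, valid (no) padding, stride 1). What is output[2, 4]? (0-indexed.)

The receptive field on the input at this output position is [2 / 2 / 5]. Elementwise product with the kernel and sum: 2·-2 + 5·-1.

-9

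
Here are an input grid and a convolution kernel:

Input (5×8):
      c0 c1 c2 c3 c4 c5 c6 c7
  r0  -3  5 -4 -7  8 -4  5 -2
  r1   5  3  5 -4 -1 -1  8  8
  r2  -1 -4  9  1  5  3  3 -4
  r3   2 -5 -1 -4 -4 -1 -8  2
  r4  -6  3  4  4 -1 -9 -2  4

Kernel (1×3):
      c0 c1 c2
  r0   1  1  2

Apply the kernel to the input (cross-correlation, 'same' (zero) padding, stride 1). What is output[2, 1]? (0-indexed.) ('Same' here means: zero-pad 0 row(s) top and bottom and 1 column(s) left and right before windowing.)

The receptive field on the zero-padded input at this output position is [-1 -4 9]. Elementwise product with the kernel and sum: -1·1 + -4·1 + 9·2.

13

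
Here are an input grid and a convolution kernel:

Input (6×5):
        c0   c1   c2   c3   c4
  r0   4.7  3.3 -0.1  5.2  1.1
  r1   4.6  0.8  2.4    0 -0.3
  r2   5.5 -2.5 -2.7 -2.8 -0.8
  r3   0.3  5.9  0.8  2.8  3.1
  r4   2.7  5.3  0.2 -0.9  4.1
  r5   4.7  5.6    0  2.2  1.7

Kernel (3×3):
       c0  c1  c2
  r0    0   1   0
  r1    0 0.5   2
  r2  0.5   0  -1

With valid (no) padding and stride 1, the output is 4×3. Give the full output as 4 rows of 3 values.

Output[0,0]: The receptive field on the input at this output position is [4.7 3.3 -0.1 / 4.6 0.8 2.4 / 5.5 -2.5 -2.7]. Elementwise product with the kernel and sum: 3.3·1 + 0.8·0.5 + 2.4·2 + 5.5·0.5 + -2.7·-1.

13.95 2.65 4.05
-6.5 -4.4 -5.7
3.2 6.85 0.8
11.3 -0.3 8.85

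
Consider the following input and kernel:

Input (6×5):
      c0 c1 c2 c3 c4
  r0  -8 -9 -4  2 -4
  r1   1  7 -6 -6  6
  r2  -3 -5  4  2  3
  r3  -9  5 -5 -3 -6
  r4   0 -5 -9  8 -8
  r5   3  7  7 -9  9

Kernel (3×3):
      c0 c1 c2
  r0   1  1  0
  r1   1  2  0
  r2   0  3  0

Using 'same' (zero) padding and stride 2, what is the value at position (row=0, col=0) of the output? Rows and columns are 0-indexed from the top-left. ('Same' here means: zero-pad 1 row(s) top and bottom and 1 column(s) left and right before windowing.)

The receptive field on the zero-padded input at this output position is [0 0 0 / 0 -8 -9 / 0 1 7]. Elementwise product with the kernel and sum: 0·1 + 0·1 + 0·1 + -8·2 + 1·3.

-13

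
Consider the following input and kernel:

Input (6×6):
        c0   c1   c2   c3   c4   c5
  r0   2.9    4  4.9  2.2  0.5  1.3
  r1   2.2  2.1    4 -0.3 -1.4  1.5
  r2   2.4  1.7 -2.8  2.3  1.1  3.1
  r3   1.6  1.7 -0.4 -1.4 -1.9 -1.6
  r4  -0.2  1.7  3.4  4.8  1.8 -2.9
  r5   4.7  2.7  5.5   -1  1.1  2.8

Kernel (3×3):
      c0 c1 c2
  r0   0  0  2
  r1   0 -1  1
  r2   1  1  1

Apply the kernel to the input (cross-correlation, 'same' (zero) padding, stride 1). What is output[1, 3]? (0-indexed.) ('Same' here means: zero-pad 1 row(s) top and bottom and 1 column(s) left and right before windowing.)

0.5

The receptive field on the zero-padded input at this output position is [4.9 2.2 0.5 / 4 -0.3 -1.4 / -2.8 2.3 1.1]. Elementwise product with the kernel and sum: 0.5·2 + -0.3·-1 + -1.4·1 + -2.8·1 + 2.3·1 + 1.1·1.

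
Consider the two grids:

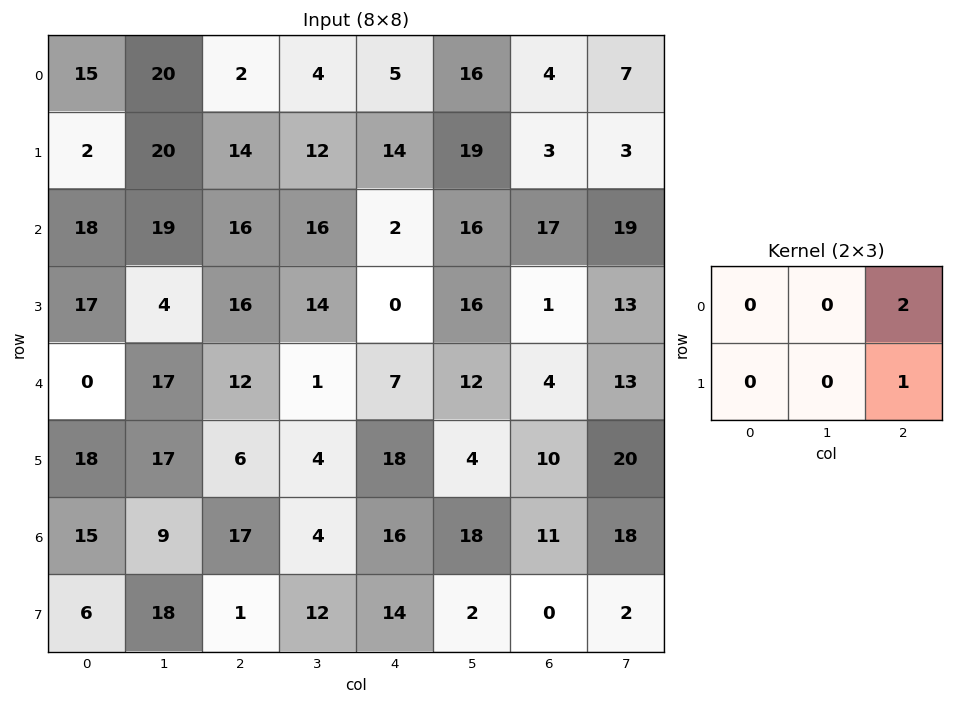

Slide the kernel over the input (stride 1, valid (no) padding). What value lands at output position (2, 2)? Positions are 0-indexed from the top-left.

4

The receptive field on the input at this output position is [16 16 2 / 16 14 0]. Elementwise product with the kernel and sum: 2·2 + 0·1.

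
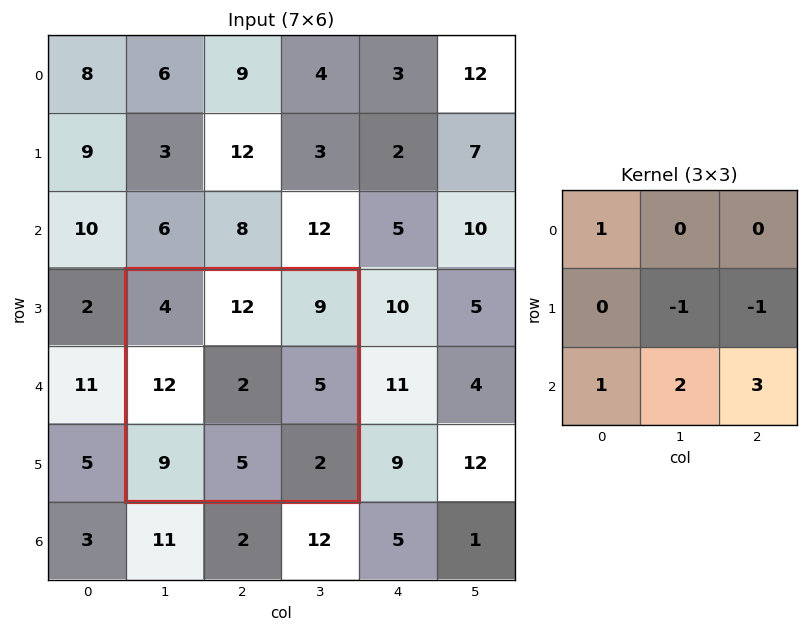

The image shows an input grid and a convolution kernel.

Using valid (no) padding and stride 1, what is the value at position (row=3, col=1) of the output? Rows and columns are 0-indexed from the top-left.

The receptive field on the input at this output position is [4 12 9 / 12 2 5 / 9 5 2]. Elementwise product with the kernel and sum: 4·1 + 2·-1 + 5·-1 + 9·1 + 5·2 + 2·3.

22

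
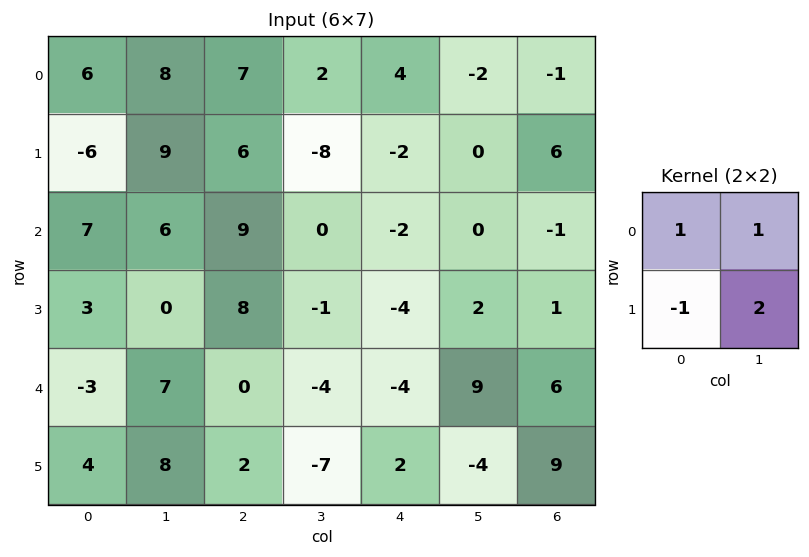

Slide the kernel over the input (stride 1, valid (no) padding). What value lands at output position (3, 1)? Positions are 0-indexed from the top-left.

The receptive field on the input at this output position is [0 8 / 7 0]. Elementwise product with the kernel and sum: 0·1 + 8·1 + 7·-1 + 0·2.

1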